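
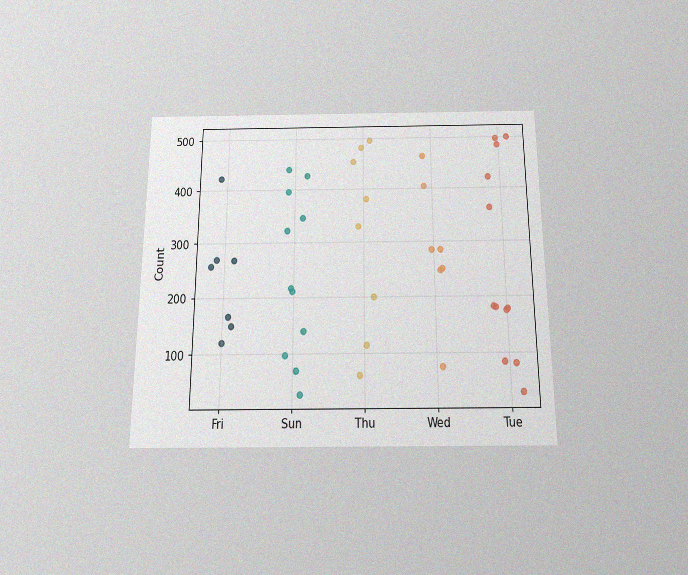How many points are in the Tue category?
12

The chart is viewed slightly from below, with some photo noise. Counting the markers in the Tue column gives 12.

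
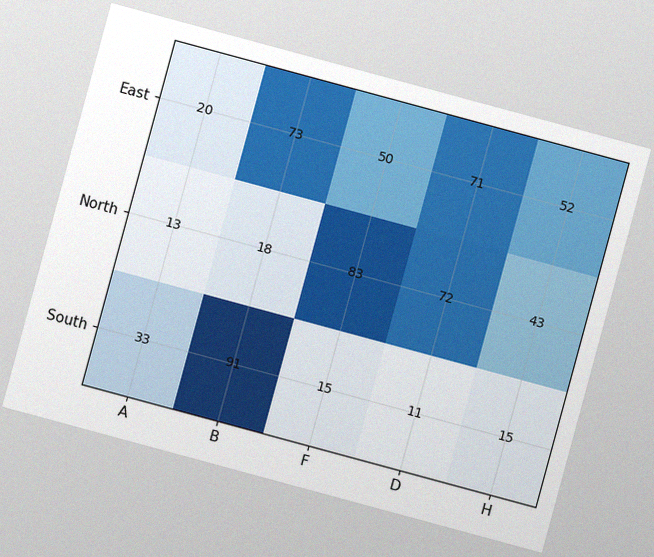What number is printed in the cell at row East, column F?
50

The chart is tilted about 15° clockwise, with some photo noise. The (East, F) cell reads 50.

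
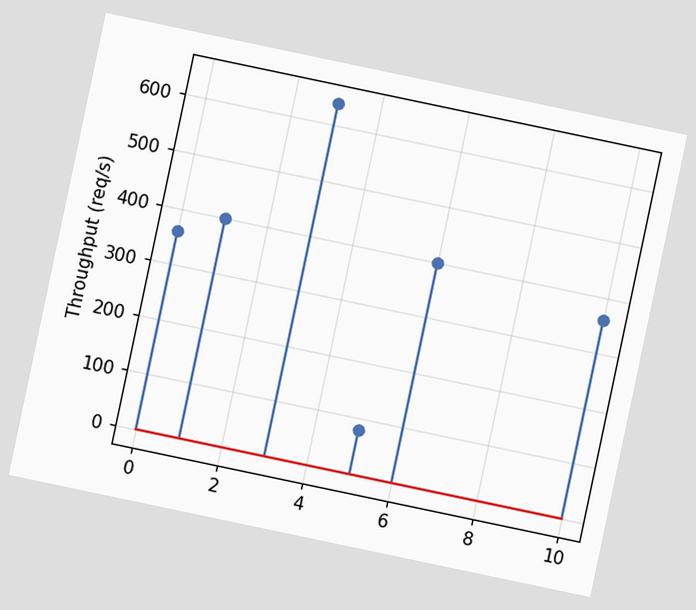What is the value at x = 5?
The chart is tilted about 12° clockwise. The stem at x=5 reaches 80req/s.

80req/s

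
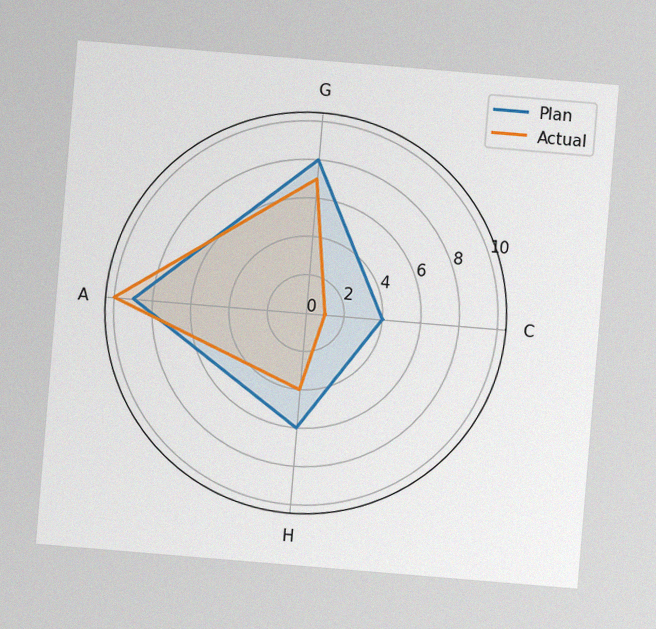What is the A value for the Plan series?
The chart is tilted about 5° clockwise, with some photo noise. On the A axis, Plan reaches 9.

9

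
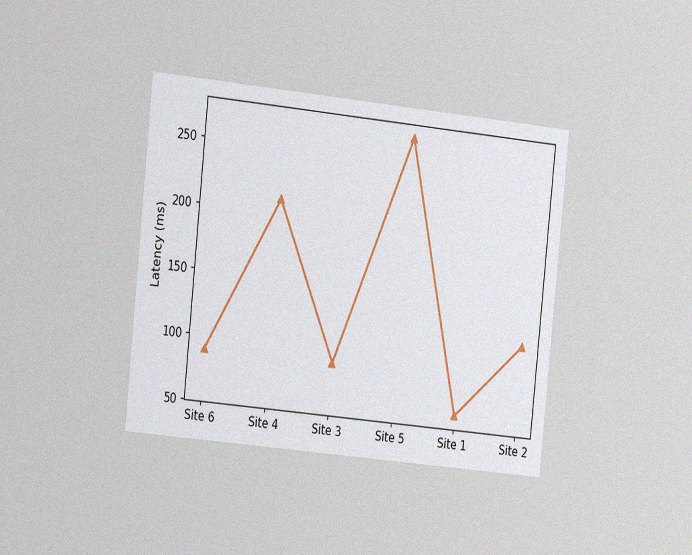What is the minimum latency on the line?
60ms

The chart is tilted about 6° clockwise and viewed slightly from the left, with some photo noise. The lowest point is at Site 1, and reading across to the y-axis gives 60ms.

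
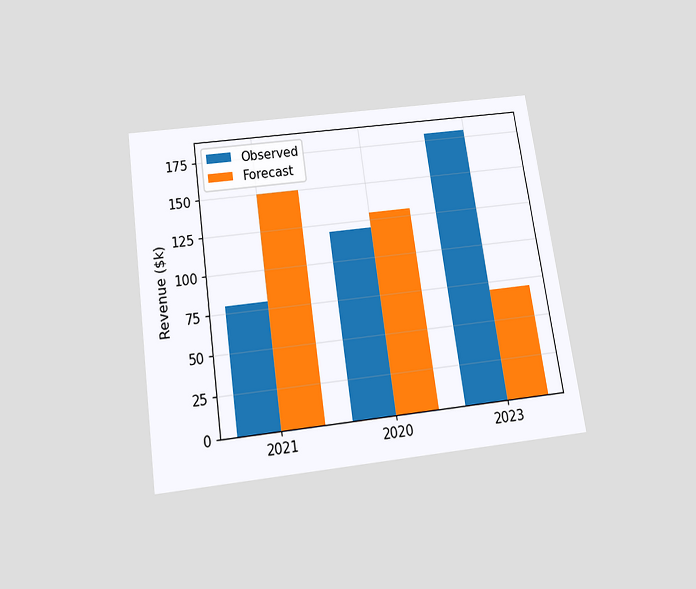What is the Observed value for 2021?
The chart is tilted about 8° counter-clockwise and viewed slightly from below. The Observed bar at 2021 reaches $80k on the y-axis.

$80k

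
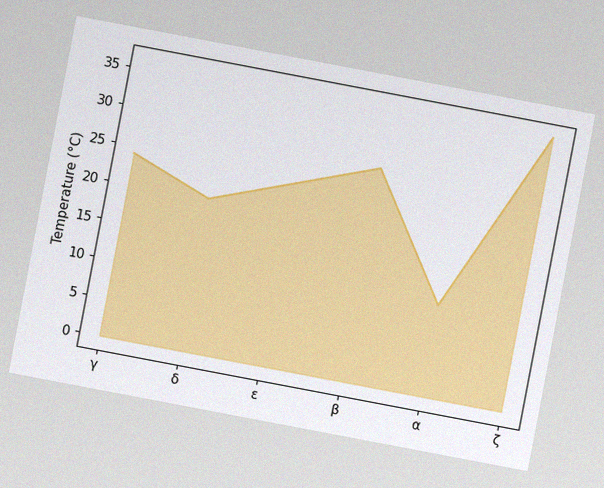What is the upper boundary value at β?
28°C

The chart is tilted about 11° clockwise, with some photo noise. At β the upper boundary is at 28°C.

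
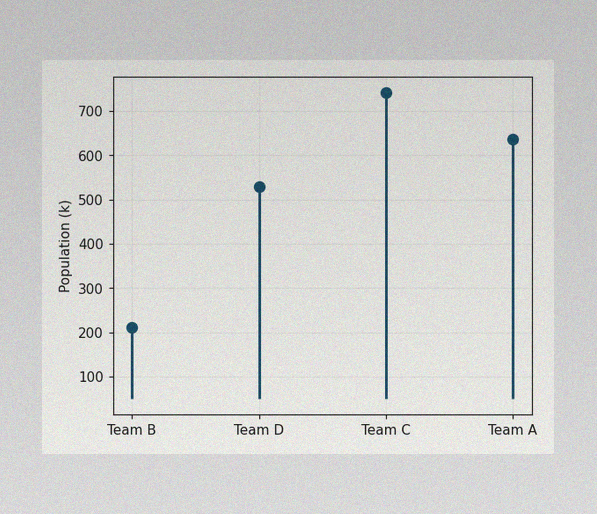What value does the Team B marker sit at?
The image has some photo noise and uneven lighting. The Team B marker sits at 212k.

212k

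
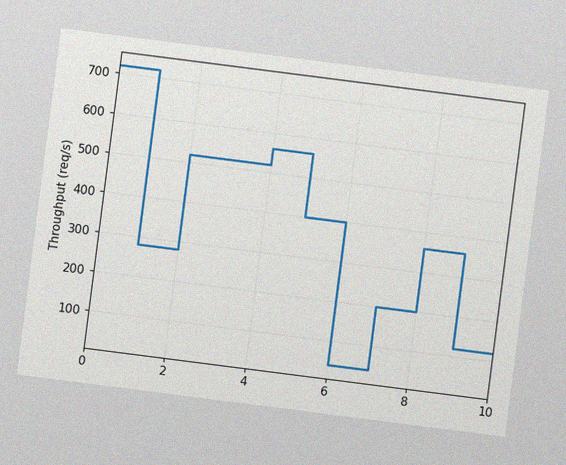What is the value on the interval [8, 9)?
360req/s

The chart is tilted about 7° clockwise, with some photo noise. On [8, 9) the step sits at 360req/s.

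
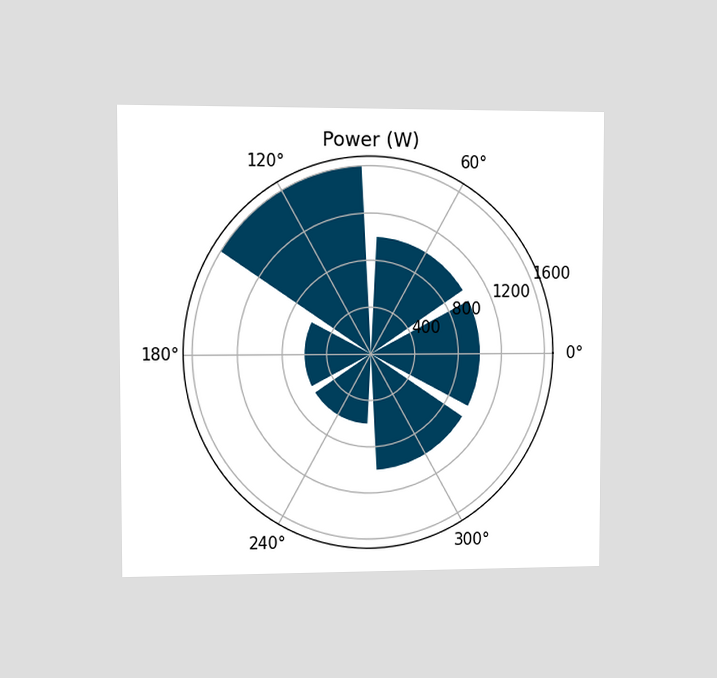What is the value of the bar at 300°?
1000W

The chart is viewed at a slight angle. The bar at 300° reaches 1000W on the radial axis.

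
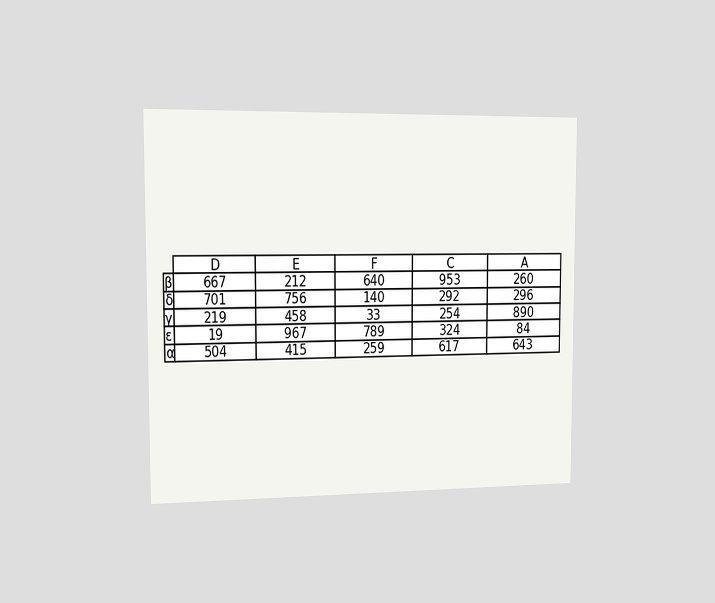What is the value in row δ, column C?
The chart is viewed slightly from the left. The (δ, C) cell reads 292.

292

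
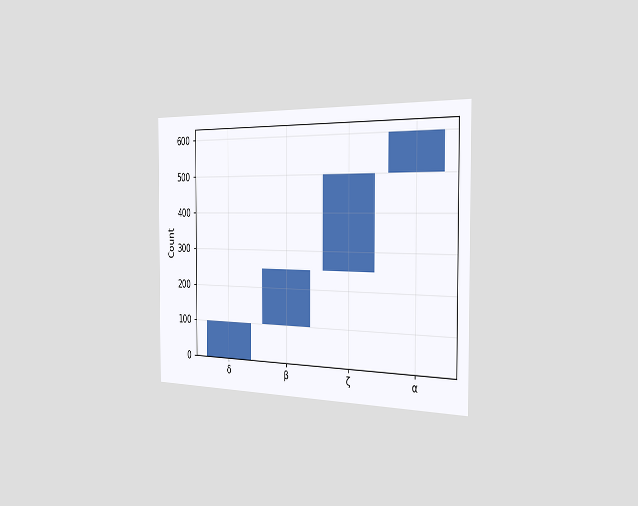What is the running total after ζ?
The chart is viewed slightly from the right. After ζ the running total reaches 500.

500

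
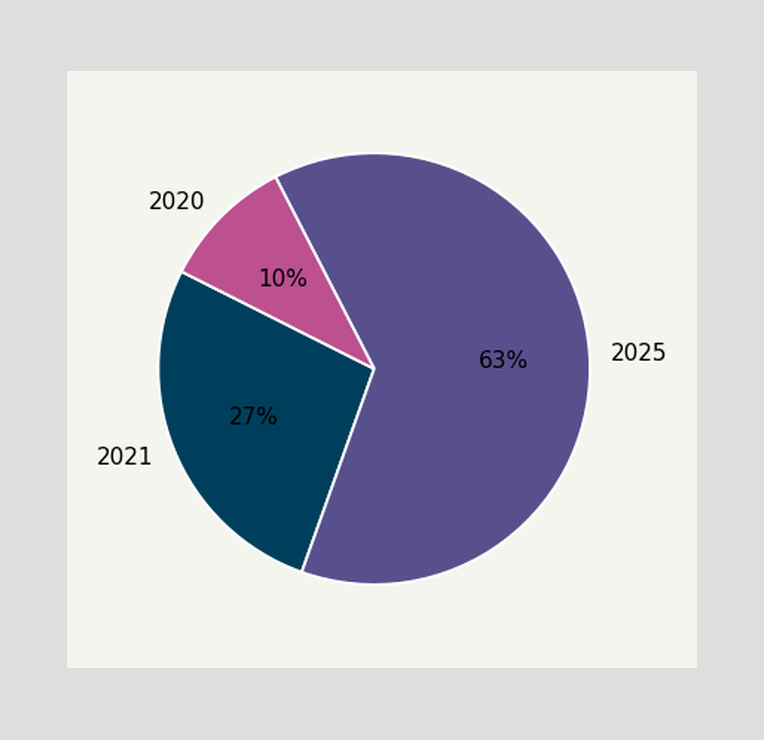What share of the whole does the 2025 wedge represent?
The 2025 slice takes up 63% of the pie.

63%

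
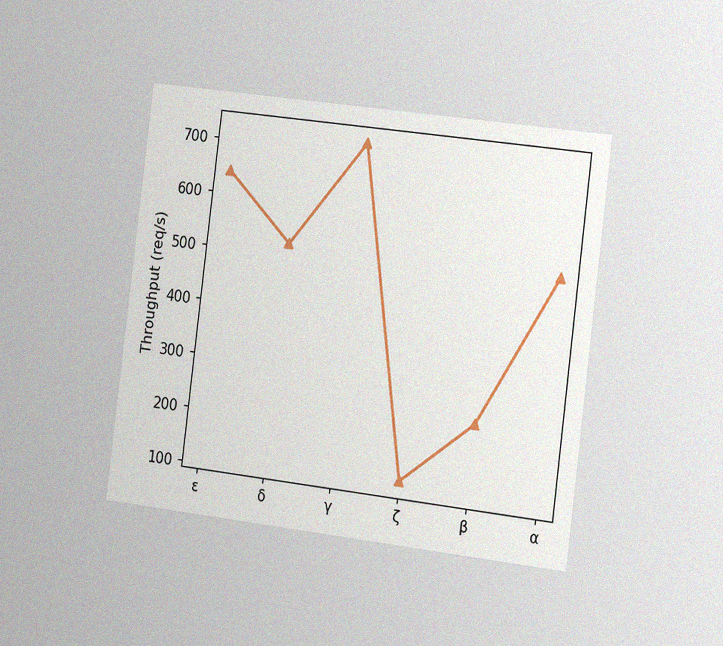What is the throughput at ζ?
120req/s

The chart is tilted about 7° clockwise and viewed slightly from the right, with some photo noise. At ζ, the line is at 120req/s.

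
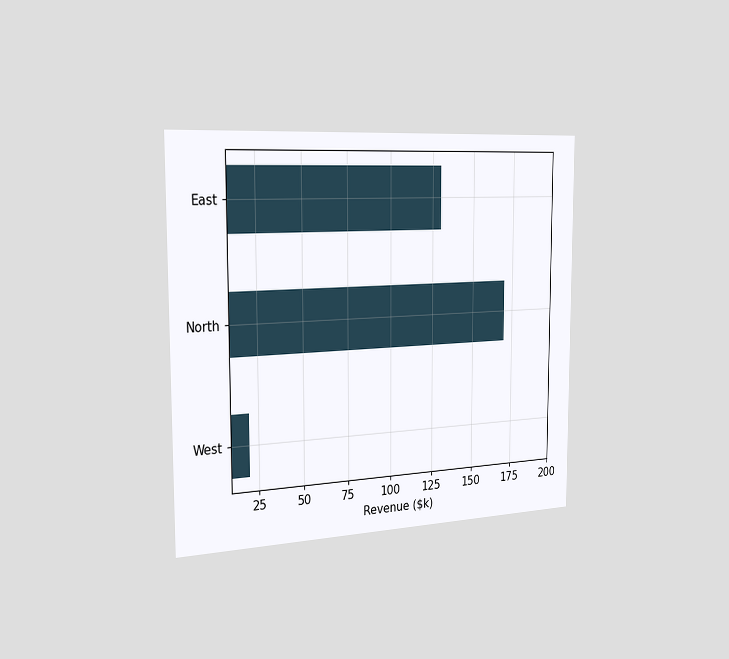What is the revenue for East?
The chart is viewed slightly from the left. Reading along the chart's x-axis, the East bar reaches $130k.

$130k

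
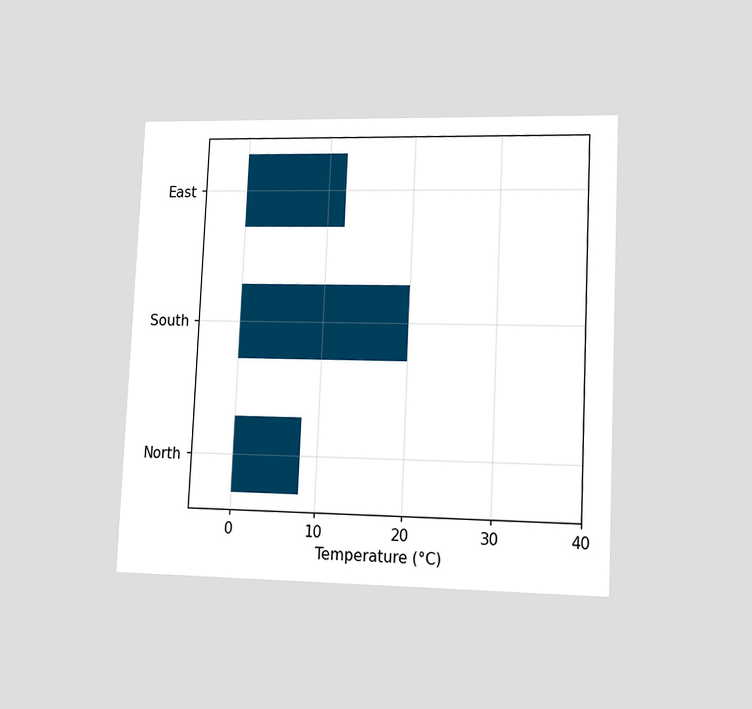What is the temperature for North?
8°C

The chart is tilted about 3° clockwise and viewed slightly from the right. Reading along the chart's x-axis, the North bar reaches 8°C.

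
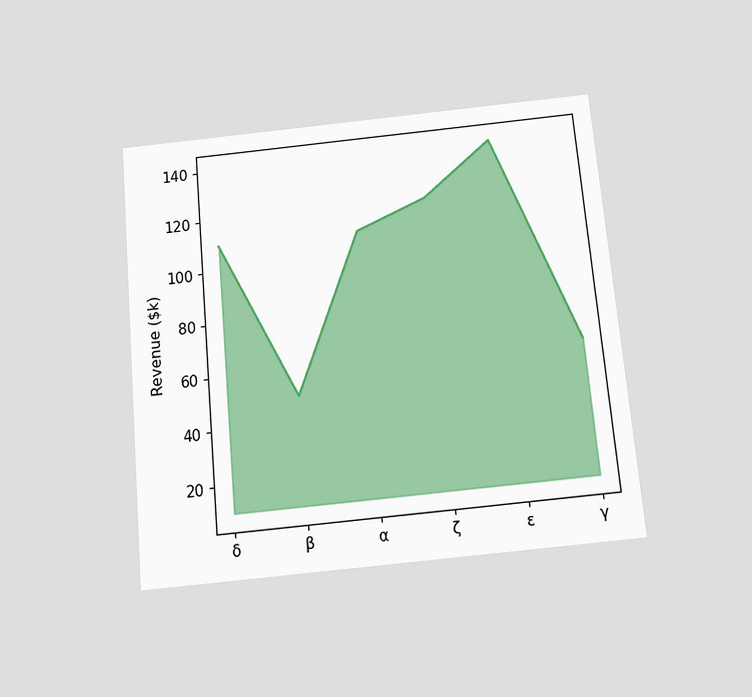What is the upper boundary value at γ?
$60k

The chart is tilted about 5° counter-clockwise and viewed slightly from below. At γ the upper boundary is at $60k.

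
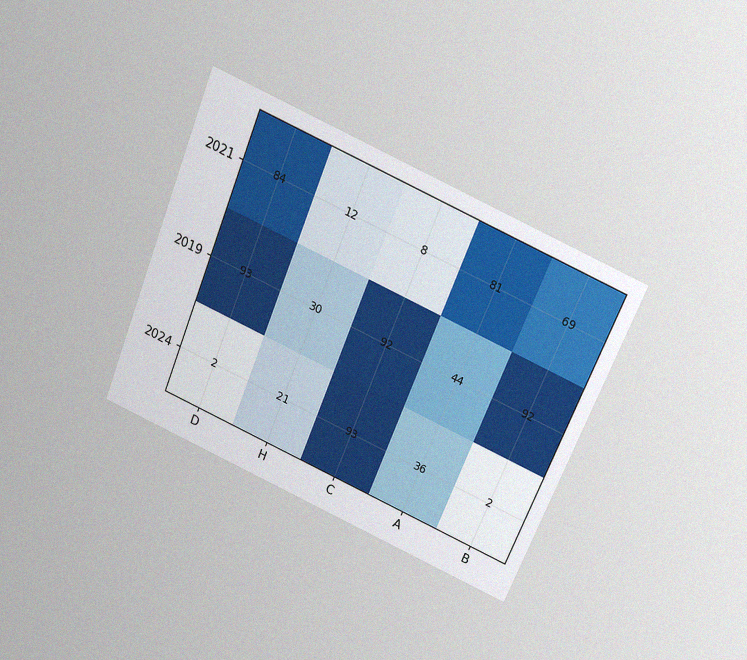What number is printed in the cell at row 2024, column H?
21

The chart is tilted about 22° clockwise and viewed slightly from above, with some photo noise. The (2024, H) cell reads 21.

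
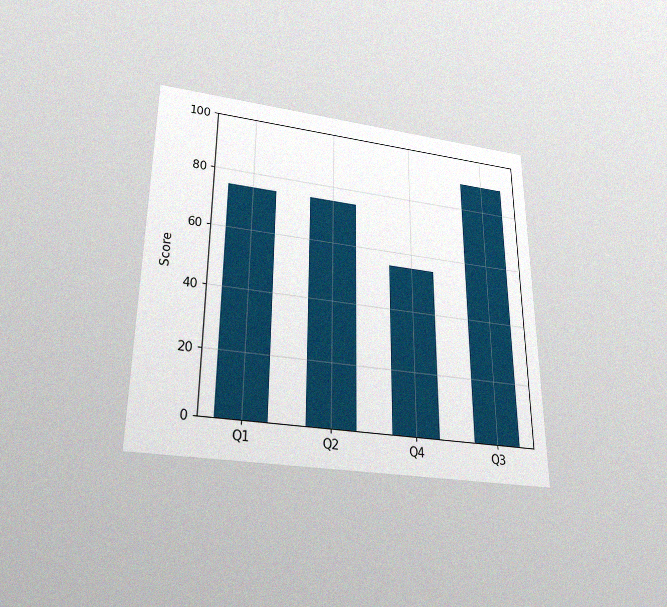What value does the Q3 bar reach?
The chart is viewed slightly from below, with some photo noise. Reading along the chart's y-axis, the Q3 bar reaches 90.

90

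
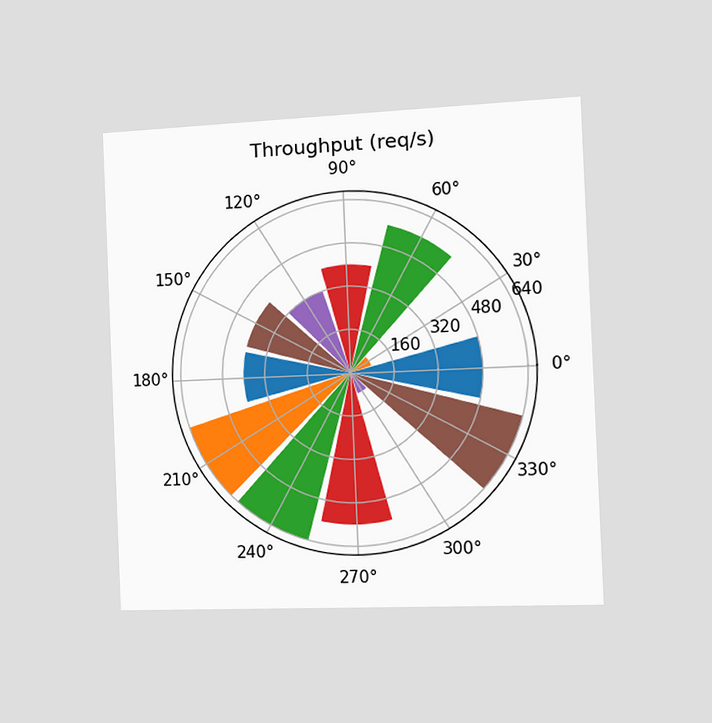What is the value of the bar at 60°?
560req/s

The chart is tilted about 2° counter-clockwise and viewed slightly from the right. The bar at 60° reaches 560req/s on the radial axis.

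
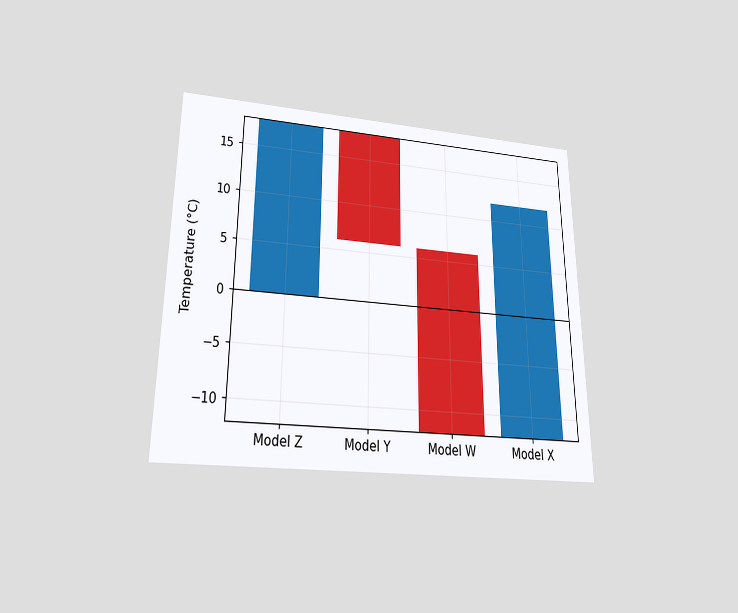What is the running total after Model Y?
6°C

The chart is viewed slightly from below. After Model Y the running total reaches 6°C.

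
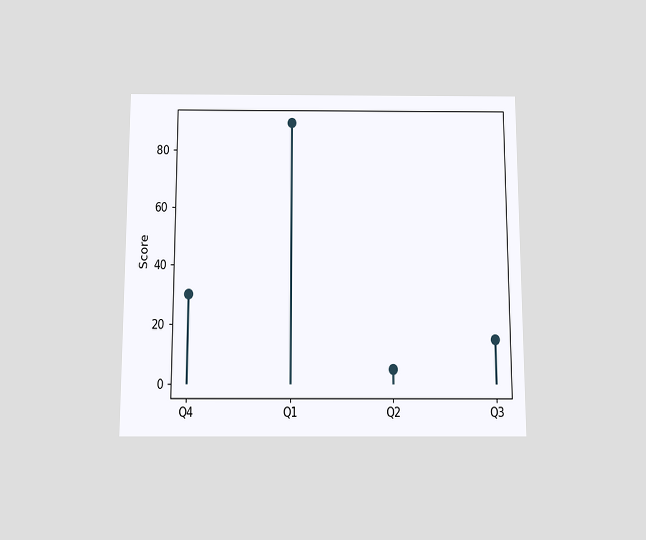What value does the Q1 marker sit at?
90

The chart is viewed slightly from below. The Q1 marker sits at 90.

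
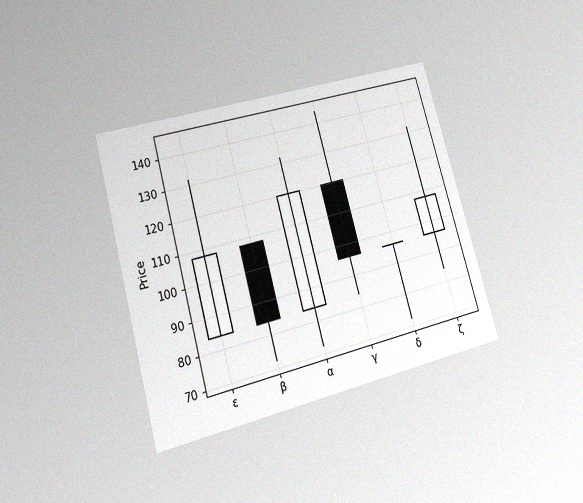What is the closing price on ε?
The chart is tilted about 15° counter-clockwise and viewed at a slight angle, with some photo noise. The ε candle closes at 108.

108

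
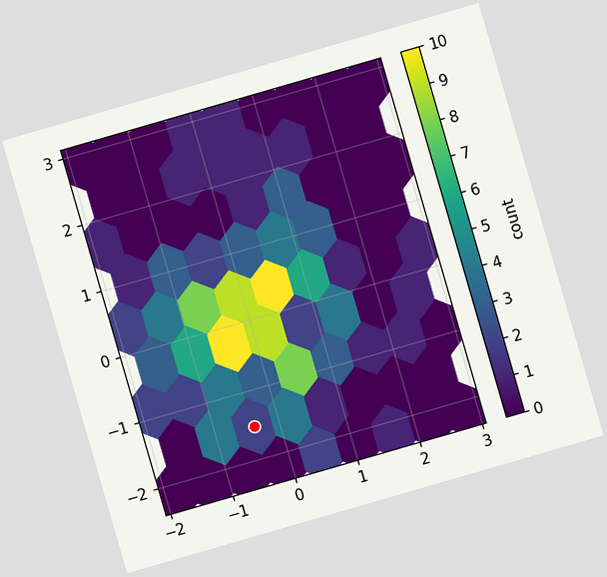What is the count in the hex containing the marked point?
The chart is tilted about 16° counter-clockwise. The marked hex reads 2 on the colorbar.

2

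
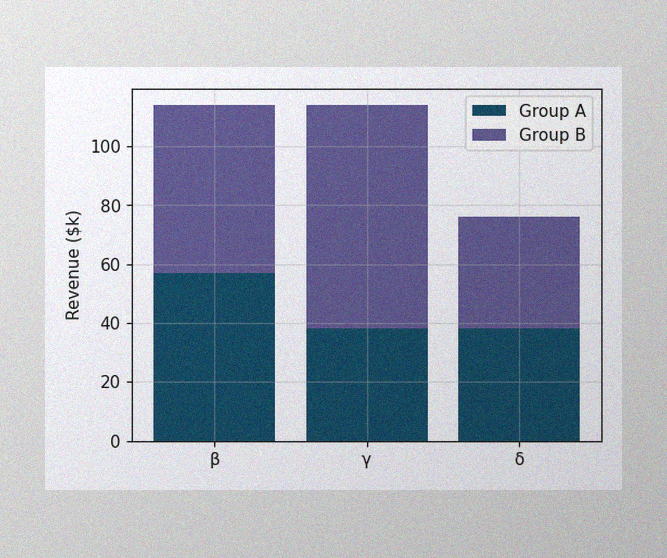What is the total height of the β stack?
The image has some photo noise and uneven lighting. The β stack's top reaches $114k on the y-axis.

$114k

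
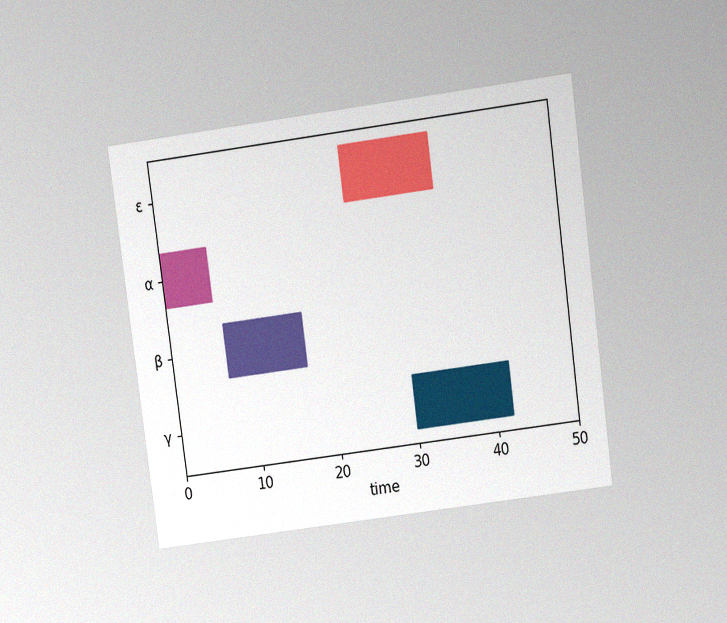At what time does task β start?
7

The chart is tilted about 8° counter-clockwise and viewed slightly from above, with some photo noise. The β bar begins at t=7.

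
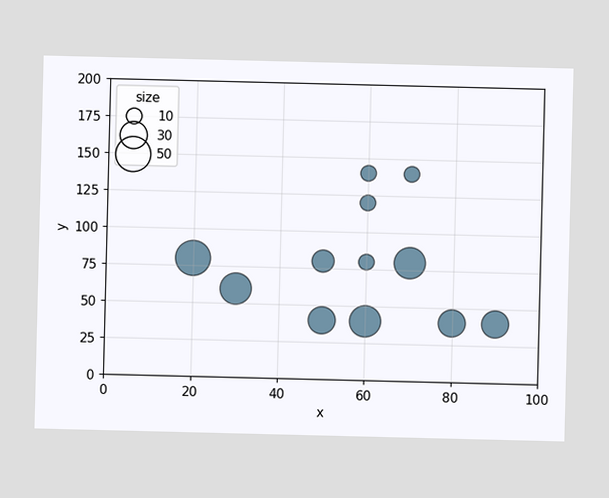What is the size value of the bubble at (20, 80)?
50

Matching the bubble at (20, 80) against the size legend gives 50.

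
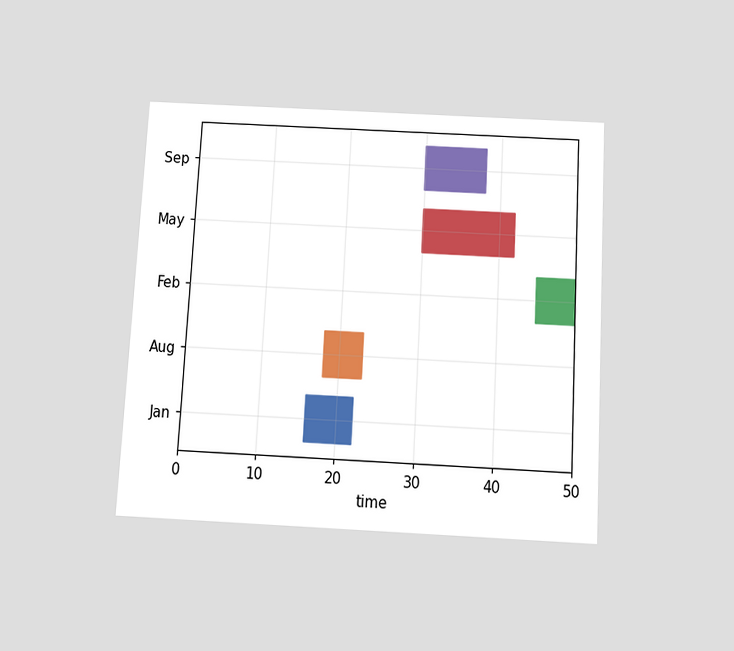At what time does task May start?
30

The chart is tilted about 3° clockwise and viewed slightly from below. The May bar begins at t=30.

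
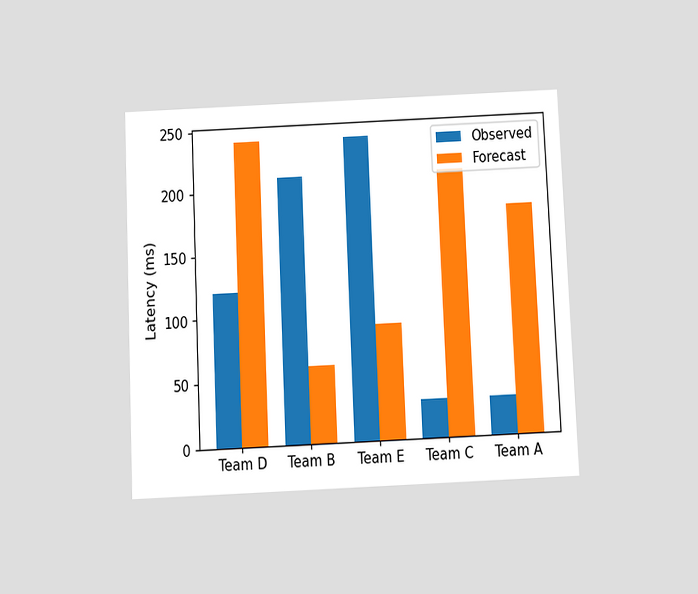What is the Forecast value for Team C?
The chart is tilted about 3° counter-clockwise and viewed slightly from below. The Forecast bar at Team C reaches 210ms on the y-axis.

210ms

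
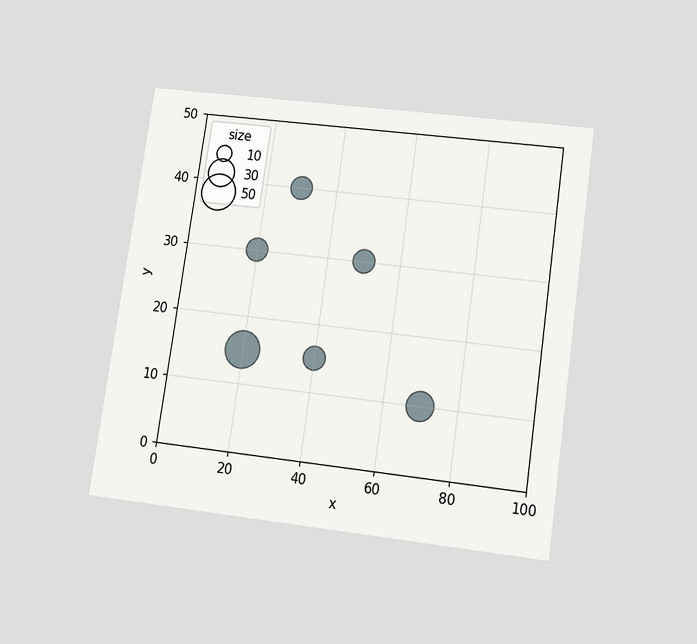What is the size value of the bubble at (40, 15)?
The chart is tilted about 8° clockwise and viewed slightly from below. Matching the bubble at (40, 15) against the size legend gives 20.

20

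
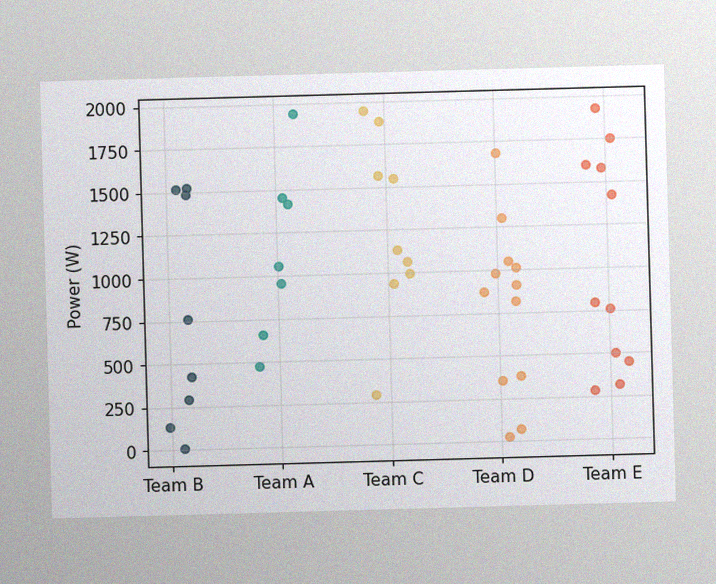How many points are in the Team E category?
The image has some photo noise and uneven lighting. Counting the markers in the Team E column gives 11.

11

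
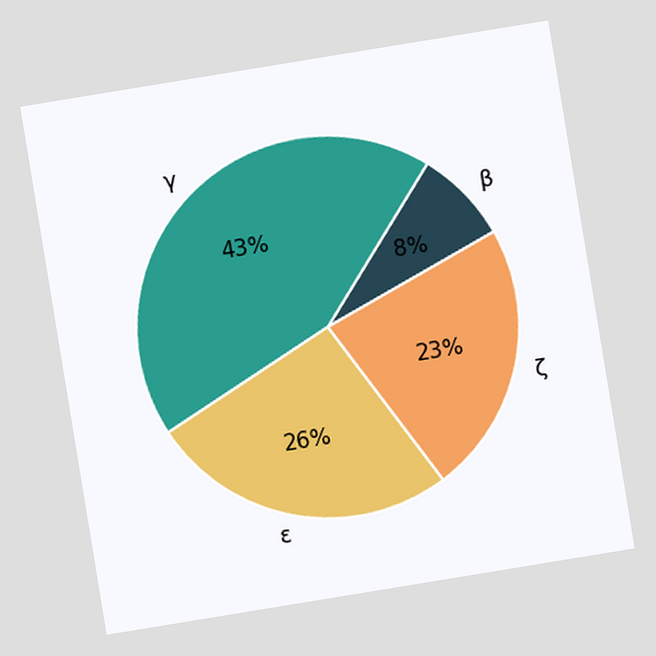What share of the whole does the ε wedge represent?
26%

The chart is tilted about 9° counter-clockwise. The ε slice takes up 26% of the pie.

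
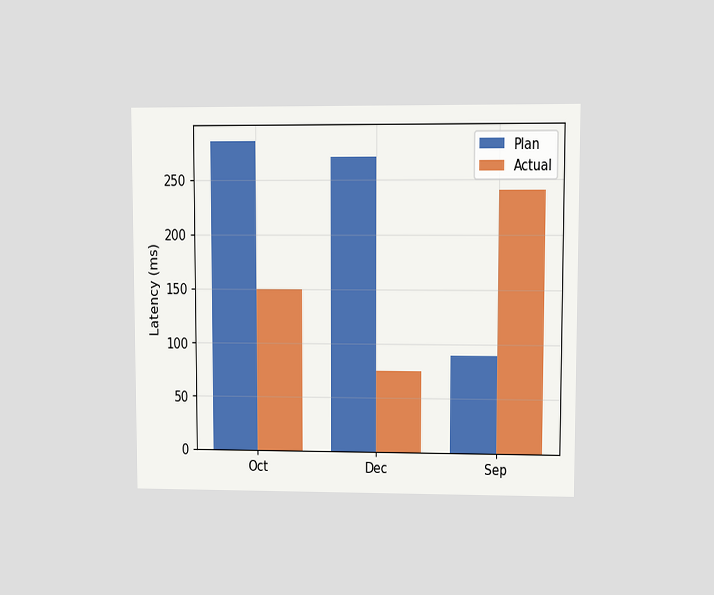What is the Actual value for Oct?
The chart is viewed at a slight angle. The Actual bar at Oct reaches 150ms on the y-axis.

150ms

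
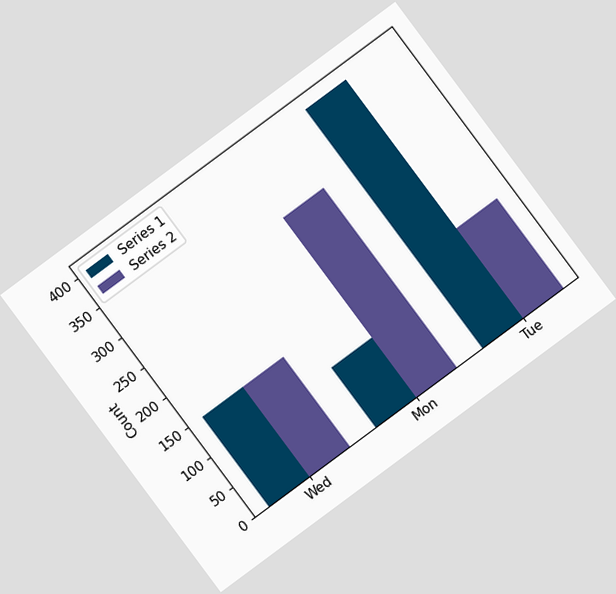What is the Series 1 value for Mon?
The chart is tilted about 37° counter-clockwise. The Series 1 bar at Mon reaches 100 on the y-axis.

100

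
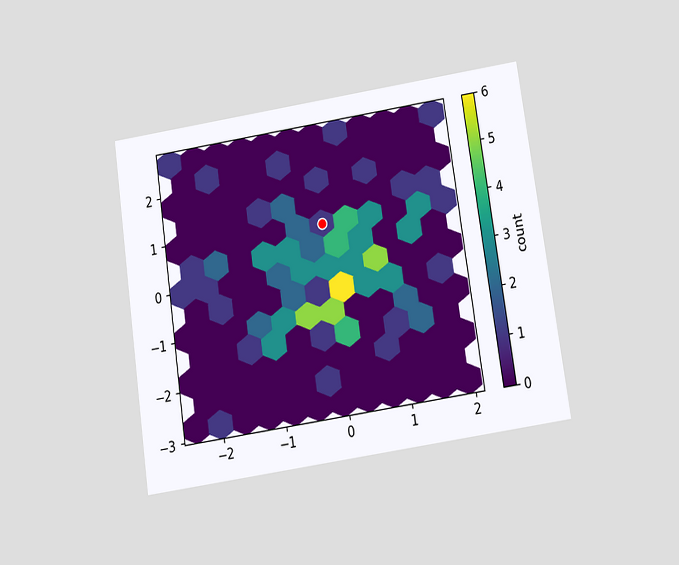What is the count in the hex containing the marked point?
1

The chart is tilted about 8° counter-clockwise and viewed slightly from below. The marked hex reads 1 on the colorbar.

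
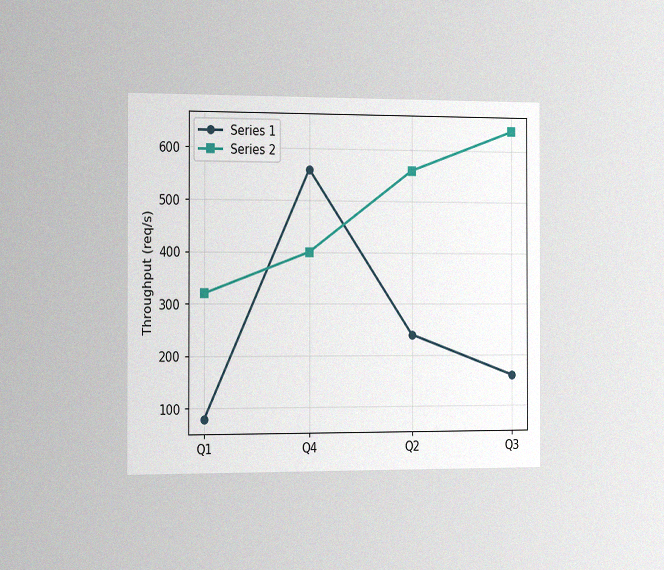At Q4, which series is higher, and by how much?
Series 1, by 160req/s

The chart is viewed slightly from the left, with some photo noise. At Q4, Series 1 sits above the other line by 160req/s.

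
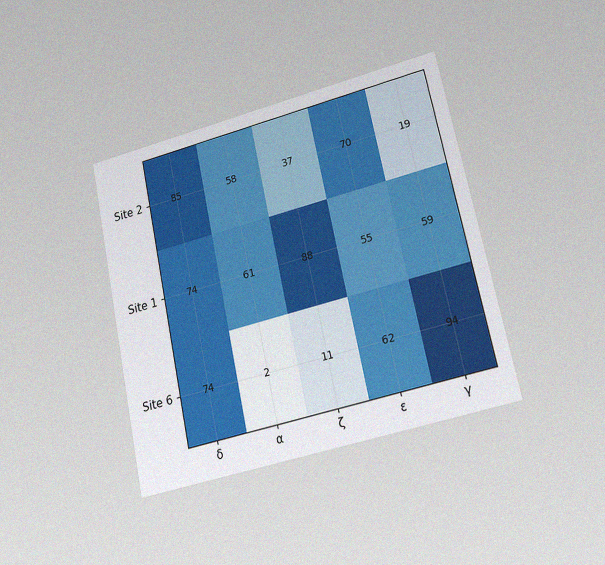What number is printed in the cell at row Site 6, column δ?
74

The chart is tilted about 12° counter-clockwise and viewed at a slight angle, with some photo noise. The (Site 6, δ) cell reads 74.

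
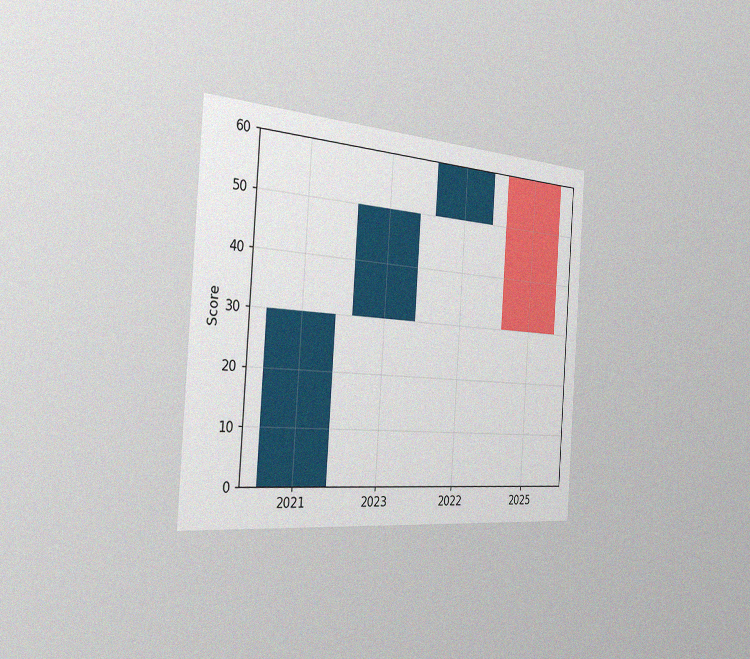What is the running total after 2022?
The chart is tilted about 4° clockwise and viewed slightly from the left, with some photo noise. After 2022 the running total reaches 60.

60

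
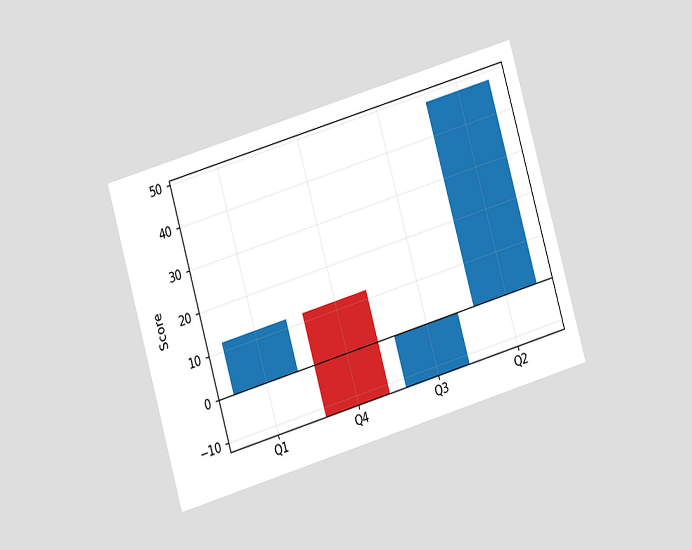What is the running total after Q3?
The chart is tilted about 16° counter-clockwise and viewed at a slight angle. After Q3 the running total reaches 0.

0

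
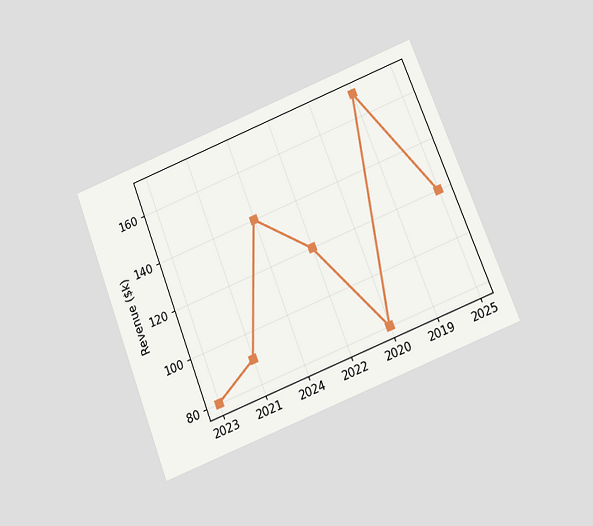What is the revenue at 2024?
$140k

The chart is tilted about 21° counter-clockwise and viewed slightly from below. At 2024, the line is at $140k.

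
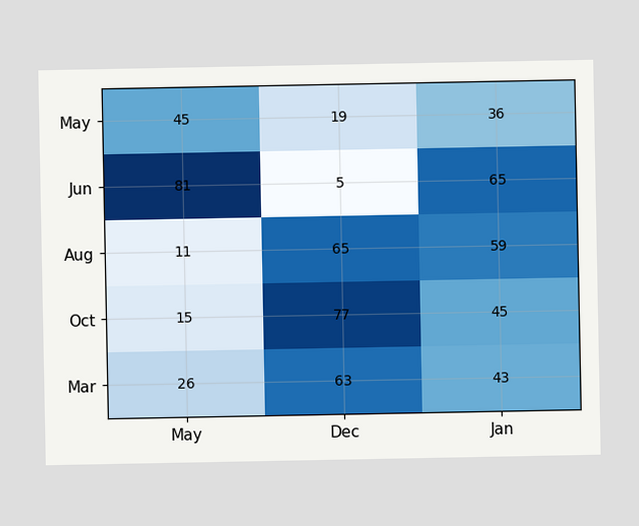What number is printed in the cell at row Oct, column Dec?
The (Oct, Dec) cell reads 77.

77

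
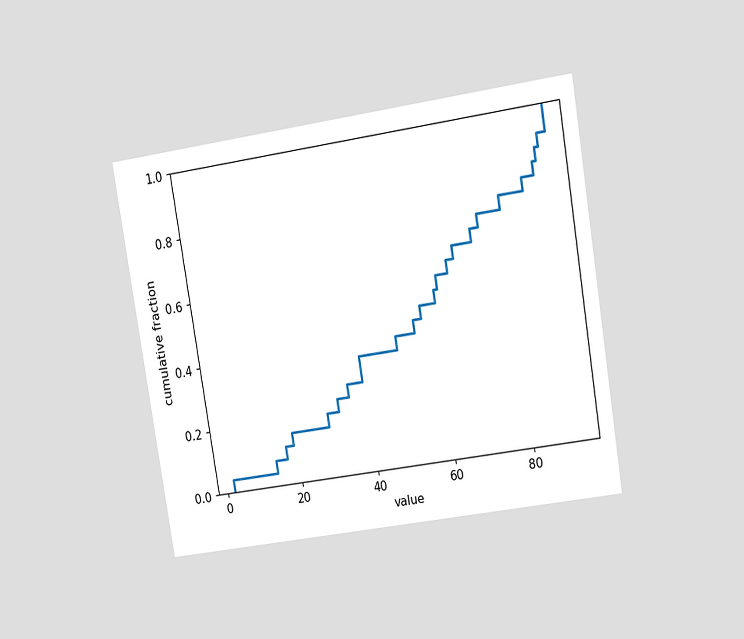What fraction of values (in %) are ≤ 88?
84%

The chart is tilted about 9° counter-clockwise and viewed at a slight angle. At x=88 the ECDF step is at 84%.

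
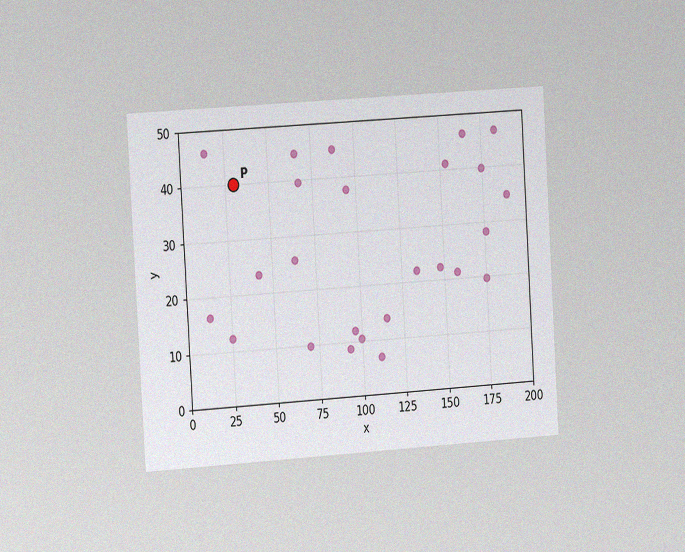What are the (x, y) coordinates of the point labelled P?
(30, 40)

The chart is tilted about 3° counter-clockwise and viewed slightly from the left, with some photo noise. Following the gridlines from P to each axis, P sits at (30, 40).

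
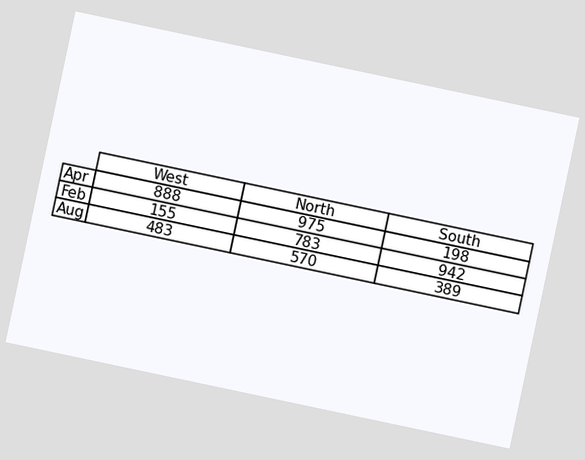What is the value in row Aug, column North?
570

The chart is tilted about 12° clockwise. The (Aug, North) cell reads 570.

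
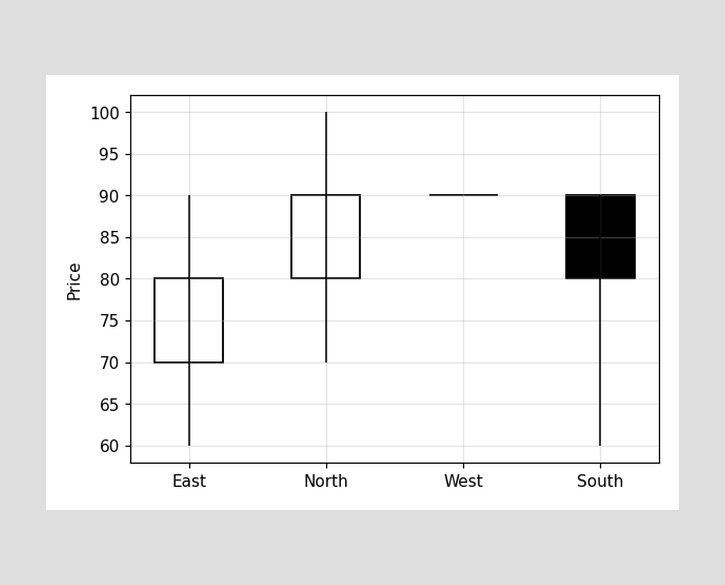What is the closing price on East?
The East candle closes at 80.

80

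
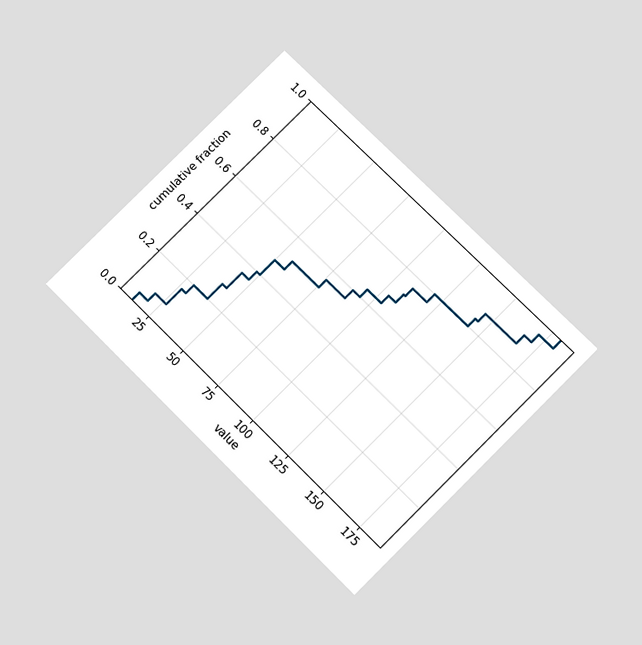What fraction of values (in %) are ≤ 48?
40%

The chart is tilted about 45° clockwise and viewed slightly from below. At x=48 the ECDF step is at 40%.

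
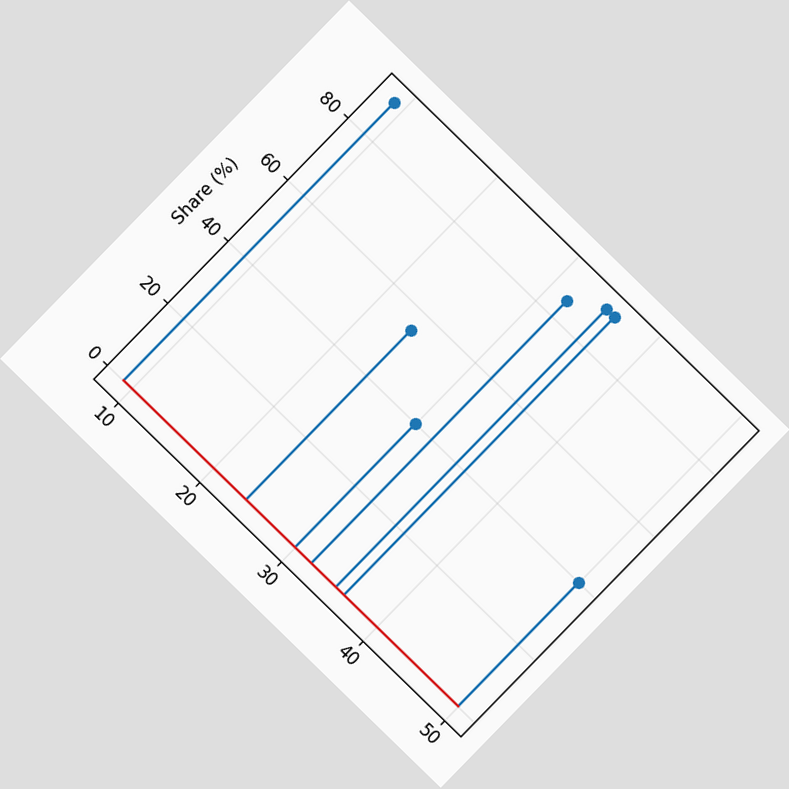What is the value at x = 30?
The chart is tilted about 44° clockwise. The stem at x=30 reaches 40%.

40%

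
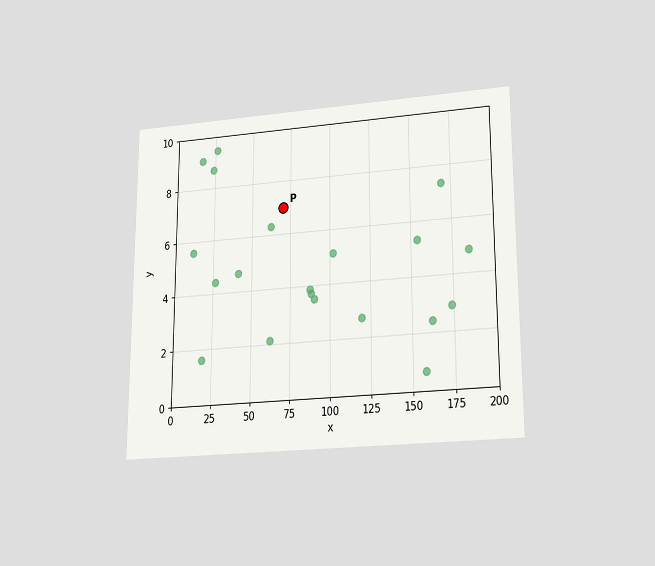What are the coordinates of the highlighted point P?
The chart is viewed slightly from below. Following the gridlines from P to each axis, P sits at (70, 7).

(70, 7)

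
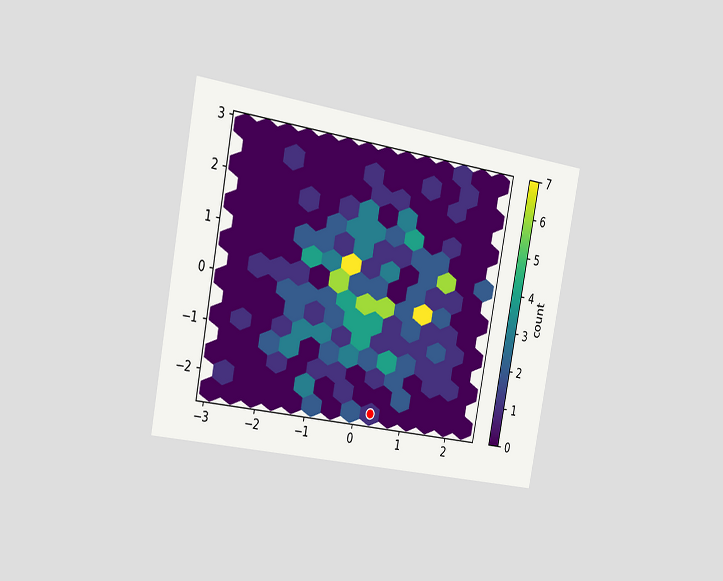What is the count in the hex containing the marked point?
1

The chart is tilted about 11° clockwise and viewed slightly from the left. The marked hex reads 1 on the colorbar.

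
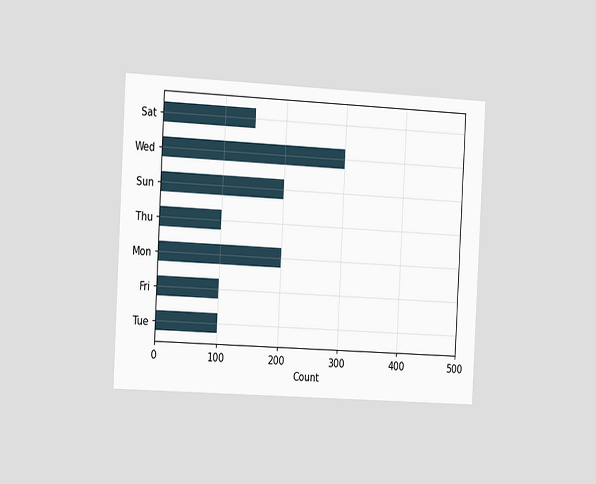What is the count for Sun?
The chart is tilted about 3° clockwise and viewed slightly from the left. Reading along the chart's x-axis, the Sun bar reaches 200.

200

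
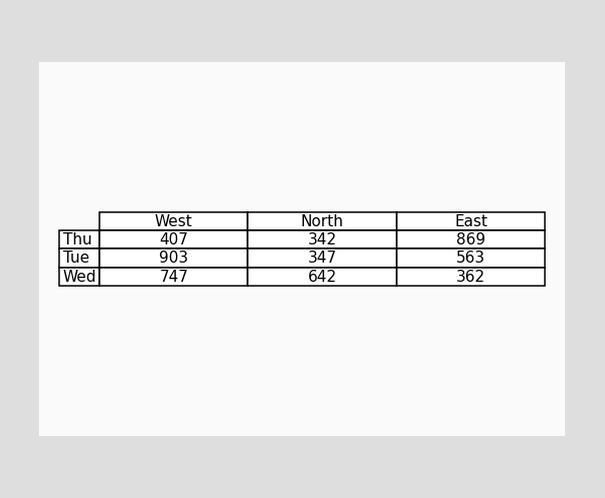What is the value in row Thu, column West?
The (Thu, West) cell reads 407.

407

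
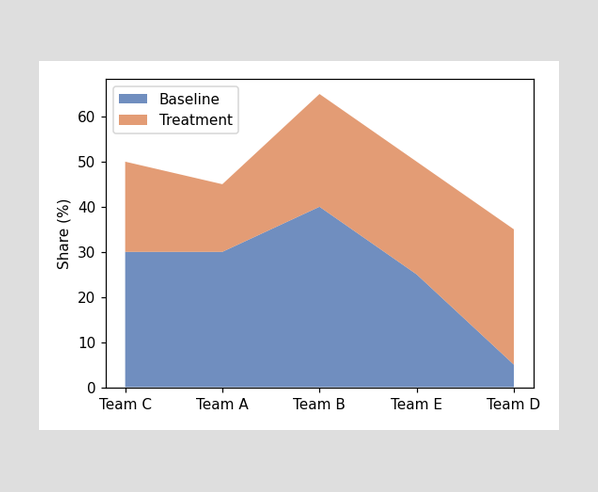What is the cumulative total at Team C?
50%

The stacked total at Team C reaches 50%.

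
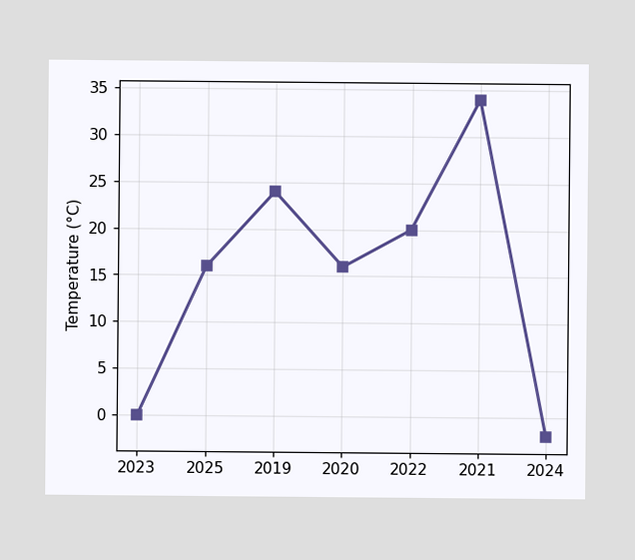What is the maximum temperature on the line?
The highest point is at 2021, and reading across to the y-axis gives 34°C.

34°C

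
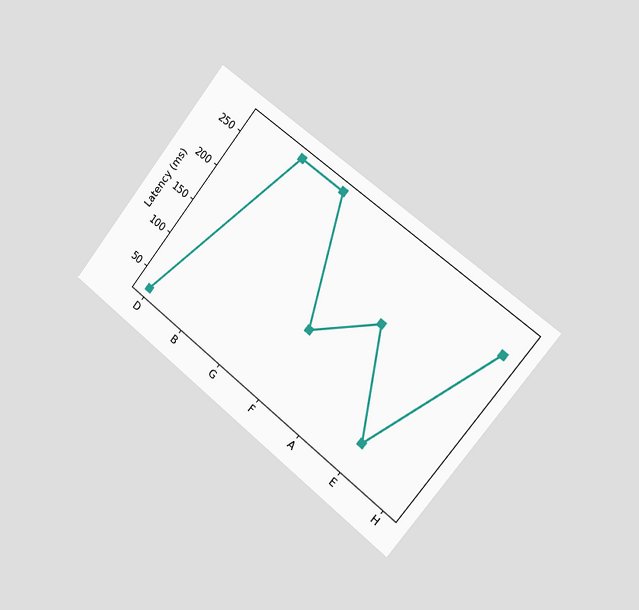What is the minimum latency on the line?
30ms

The chart is tilted about 38° clockwise and viewed slightly from the right. The lowest point is at D, and reading across to the y-axis gives 30ms.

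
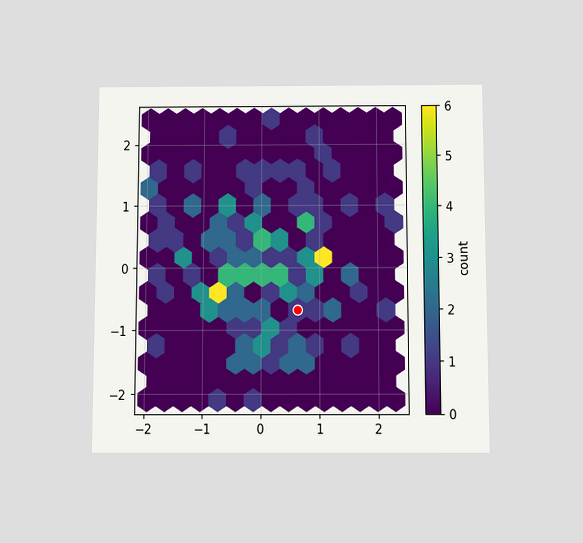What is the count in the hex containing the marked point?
The chart is viewed slightly from below. The marked hex reads 1 on the colorbar.

1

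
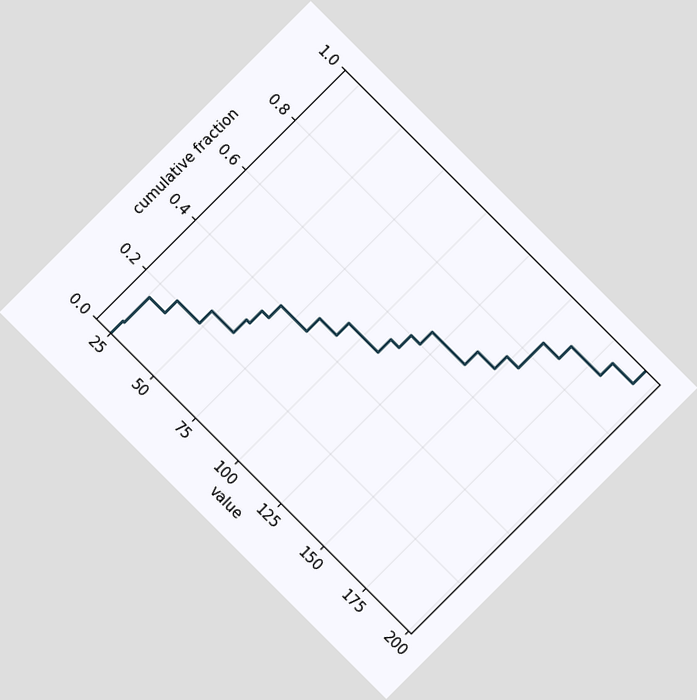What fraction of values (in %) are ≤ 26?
The chart is tilted about 45° clockwise. At x=26 the ECDF step is at 15%.

15%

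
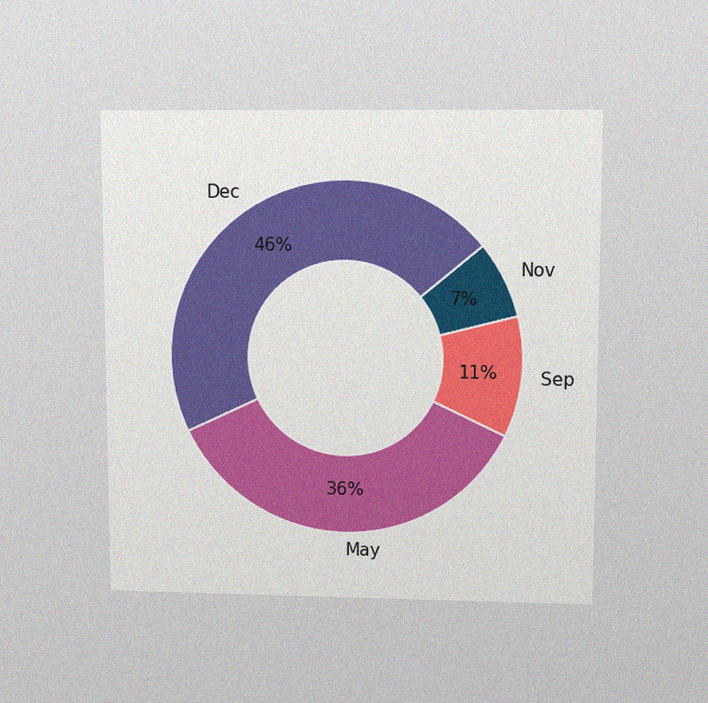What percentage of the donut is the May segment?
36%

The chart is viewed at a slight angle, with some photo noise. The May segment takes up 36% of the ring.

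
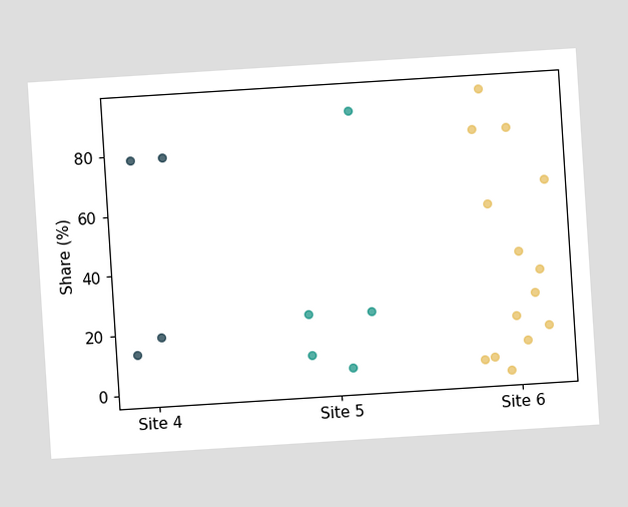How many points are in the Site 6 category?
The chart is tilted about 4° counter-clockwise. Counting the markers in the Site 6 column gives 14.

14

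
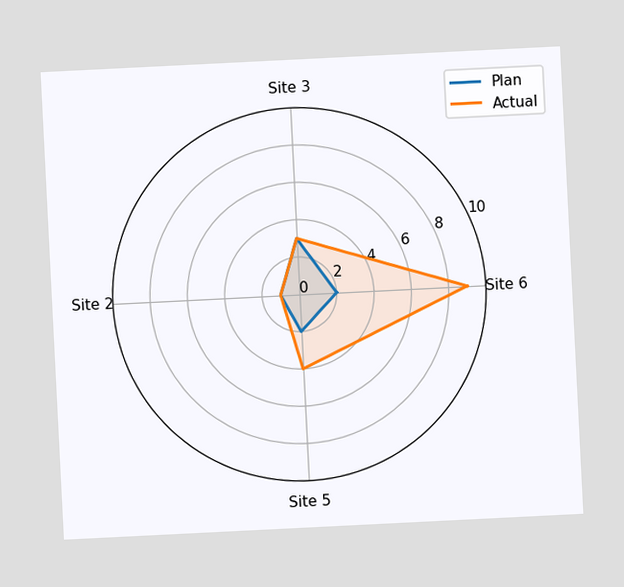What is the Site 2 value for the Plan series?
The chart is tilted about 3° counter-clockwise. On the Site 2 axis, Plan reaches 1.

1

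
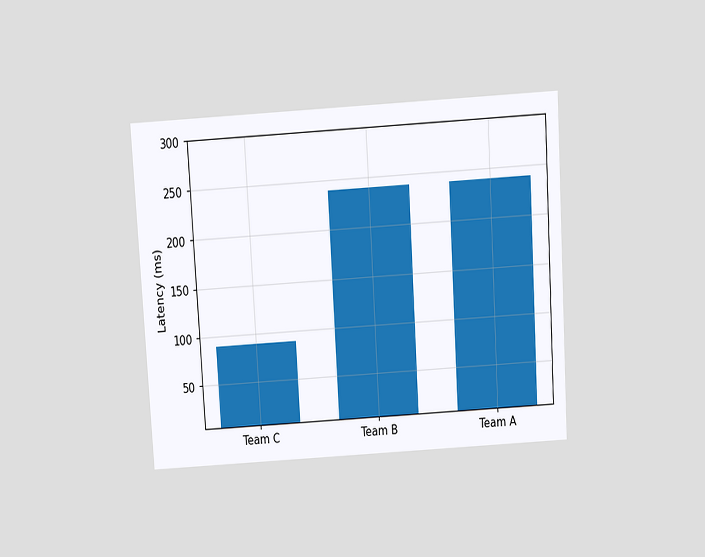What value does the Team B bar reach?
240ms

The chart is tilted about 3° counter-clockwise and viewed slightly from above. Reading along the chart's y-axis, the Team B bar reaches 240ms.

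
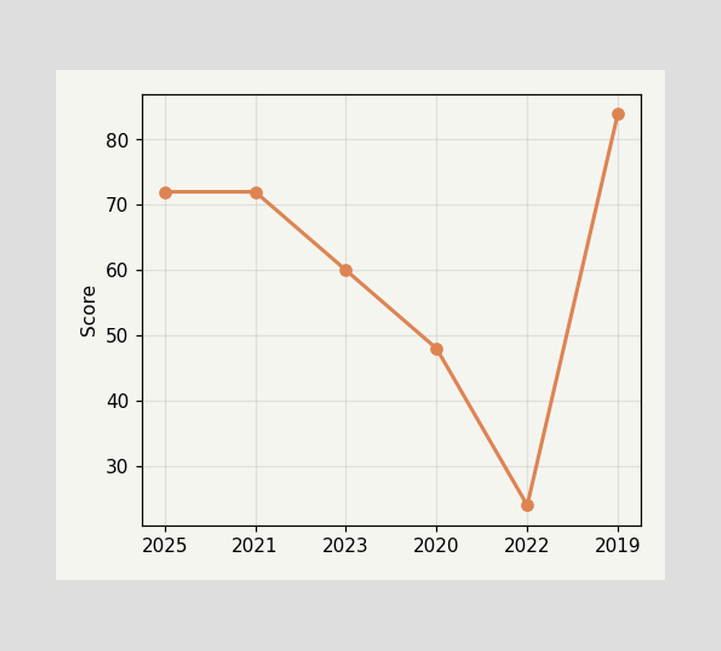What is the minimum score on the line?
The lowest point is at 2022, and reading across to the y-axis gives 24.

24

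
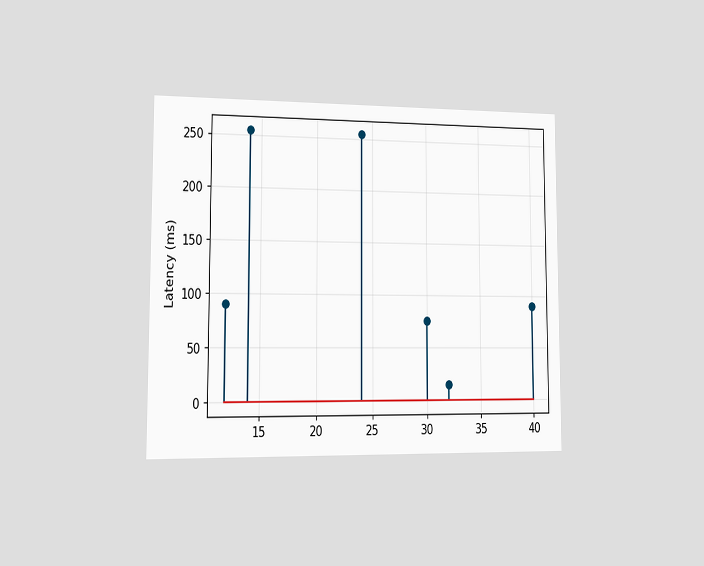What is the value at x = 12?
The chart is viewed slightly from the left. The stem at x=12 reaches 90ms.

90ms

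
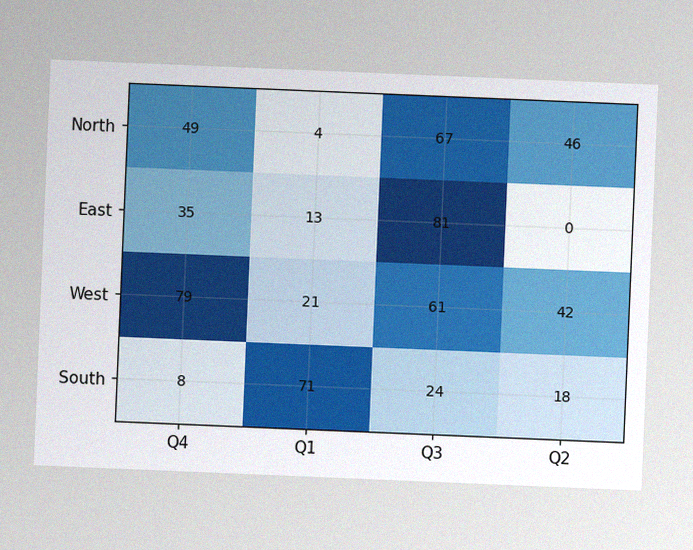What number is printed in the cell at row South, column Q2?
18

The chart is tilted about 2° clockwise, with some photo noise. The (South, Q2) cell reads 18.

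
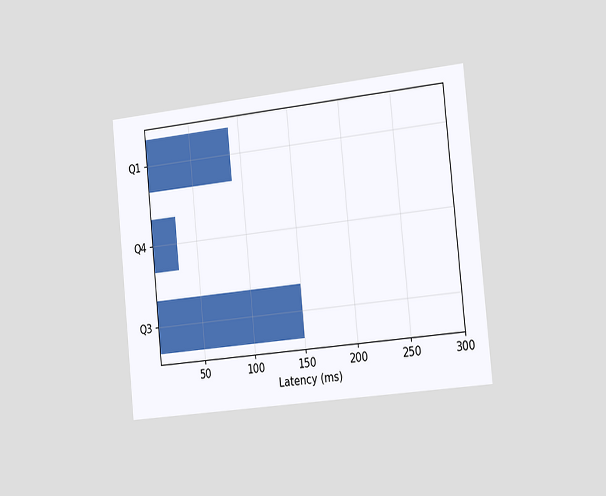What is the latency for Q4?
30ms

The chart is tilted about 6° counter-clockwise and viewed slightly from the right. Reading along the chart's x-axis, the Q4 bar reaches 30ms.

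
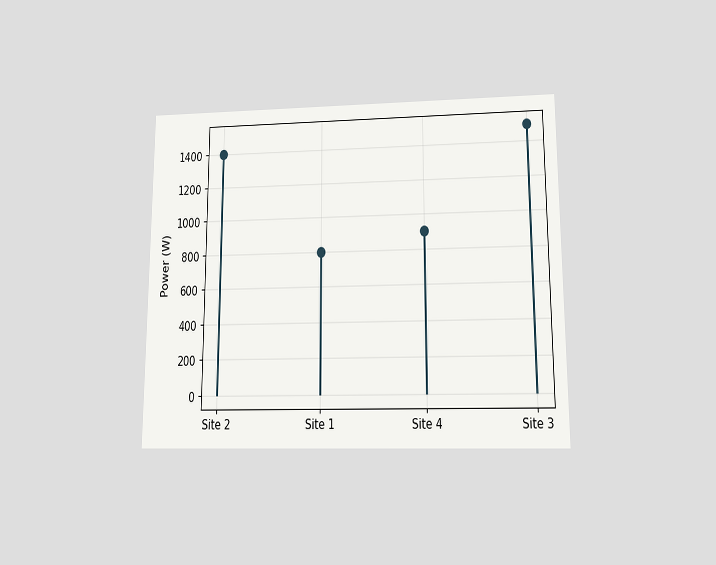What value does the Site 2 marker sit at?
The chart is viewed at a slight angle. The Site 2 marker sits at 1400W.

1400W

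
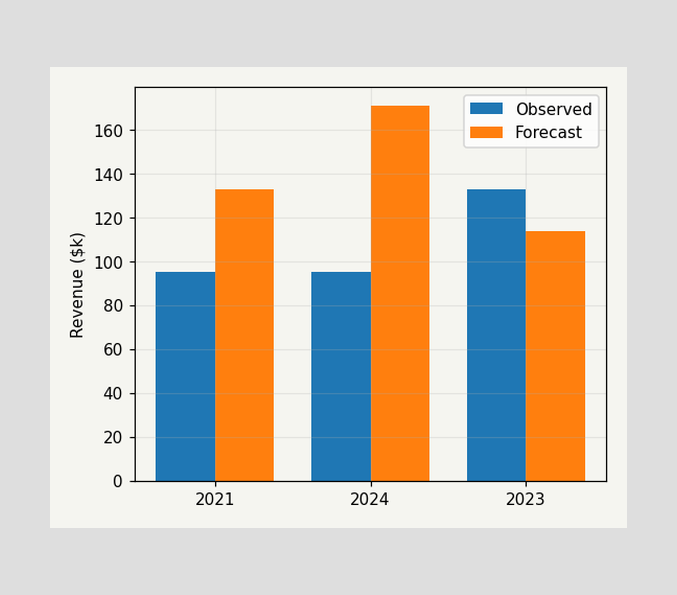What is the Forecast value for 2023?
The Forecast bar at 2023 reaches $114k on the y-axis.

$114k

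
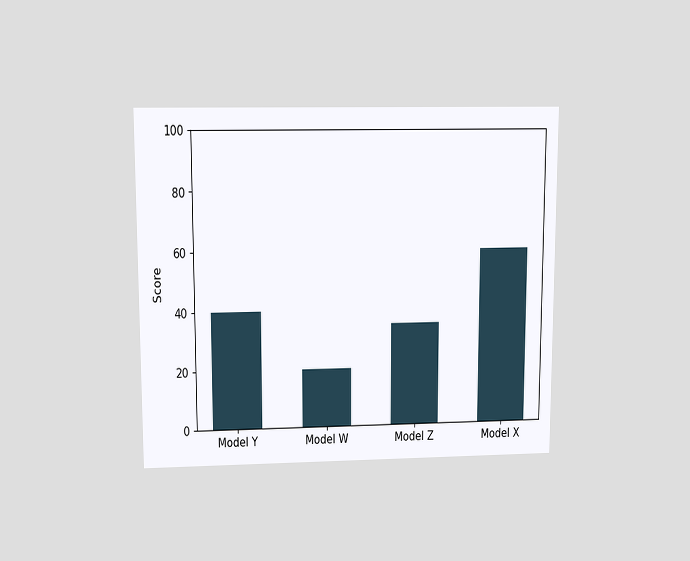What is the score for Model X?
60

The chart is viewed slightly from above. Reading along the chart's y-axis, the Model X bar reaches 60.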